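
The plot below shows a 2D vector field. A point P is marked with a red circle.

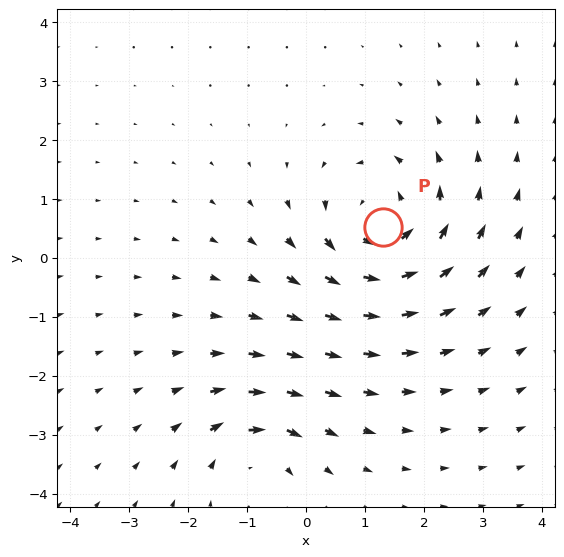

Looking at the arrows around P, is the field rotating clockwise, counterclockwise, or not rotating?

counterclockwise

Near P at (1.3, 0.5) the arrows circulate counterclockwise. The curl (z-component) there is about +5; positive curl means counterclockwise rotation.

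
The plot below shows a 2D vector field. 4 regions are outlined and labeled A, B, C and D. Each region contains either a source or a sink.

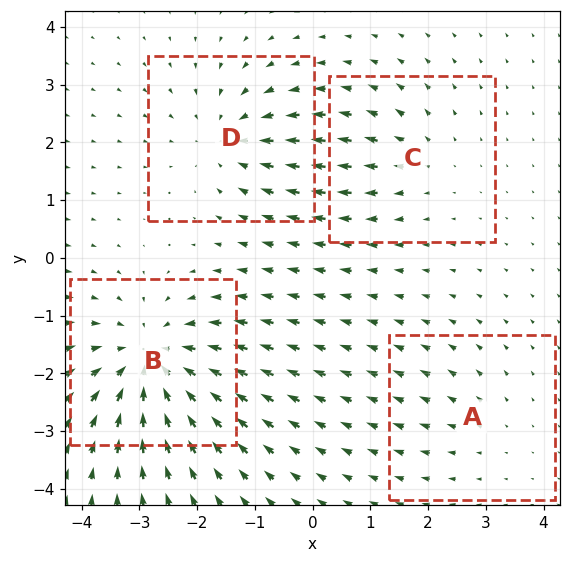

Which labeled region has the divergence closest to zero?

A

Divergence at each region's feature centre — A: about +2, B: about -6, C: about +3, D: about -4. Region A is closest to zero.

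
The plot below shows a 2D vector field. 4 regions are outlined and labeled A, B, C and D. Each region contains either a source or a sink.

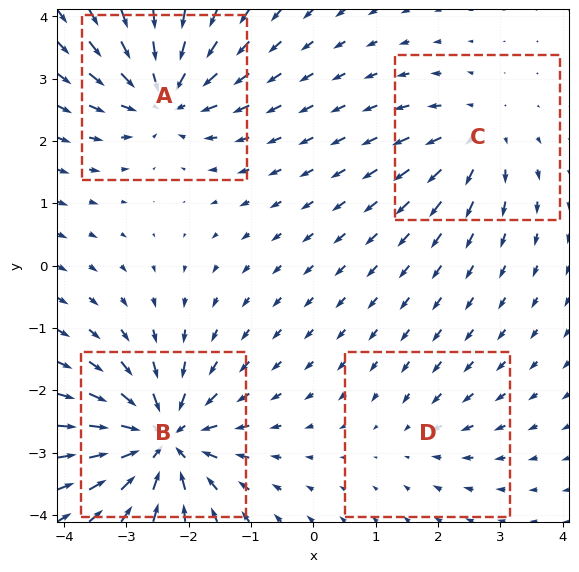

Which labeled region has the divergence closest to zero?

D

Divergence at each region's feature centre — A: about -7, B: about -9, C: about +4, D: about -3. Region D is closest to zero.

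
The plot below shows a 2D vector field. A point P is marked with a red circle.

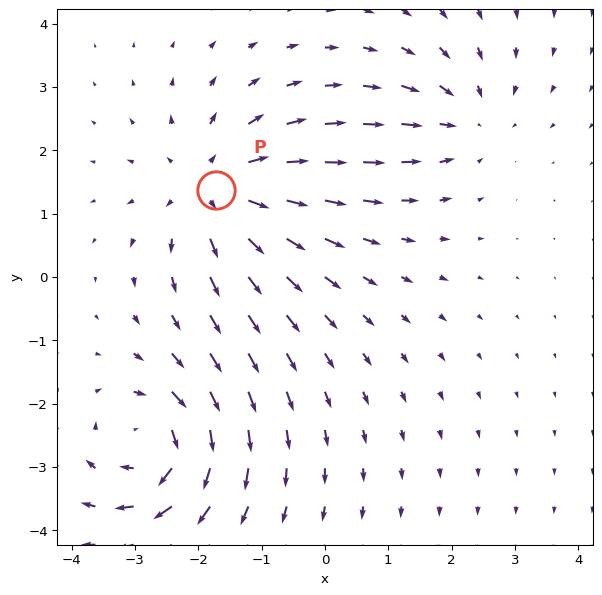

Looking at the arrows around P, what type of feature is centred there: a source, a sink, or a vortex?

At P (-1.7, 1.4) the arrows spread outward. Divergence about +4, curl ≈0 — positive divergence with near-zero curl is a source.

source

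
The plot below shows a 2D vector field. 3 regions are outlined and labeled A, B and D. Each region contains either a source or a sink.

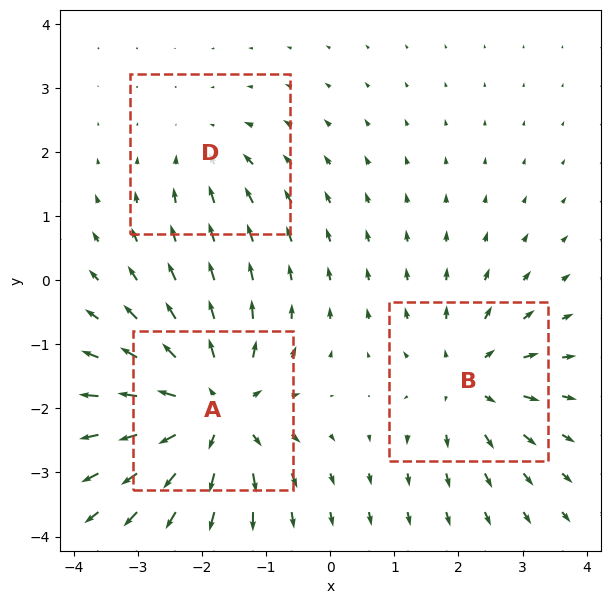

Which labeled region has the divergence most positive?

Divergence at each region's feature centre — A: about +5, B: about +3, D: about -2. Region A is most positive.

A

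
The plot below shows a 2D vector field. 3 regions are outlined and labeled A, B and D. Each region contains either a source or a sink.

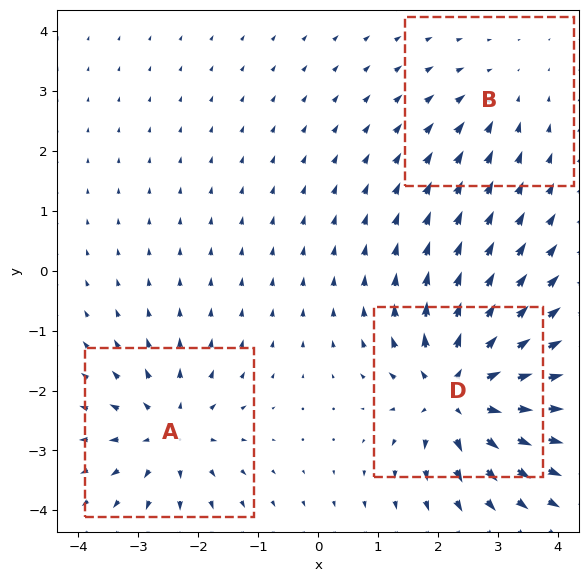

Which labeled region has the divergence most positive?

Divergence at each region's feature centre — A: about +4, B: about -2, D: about +6. Region D is most positive.

D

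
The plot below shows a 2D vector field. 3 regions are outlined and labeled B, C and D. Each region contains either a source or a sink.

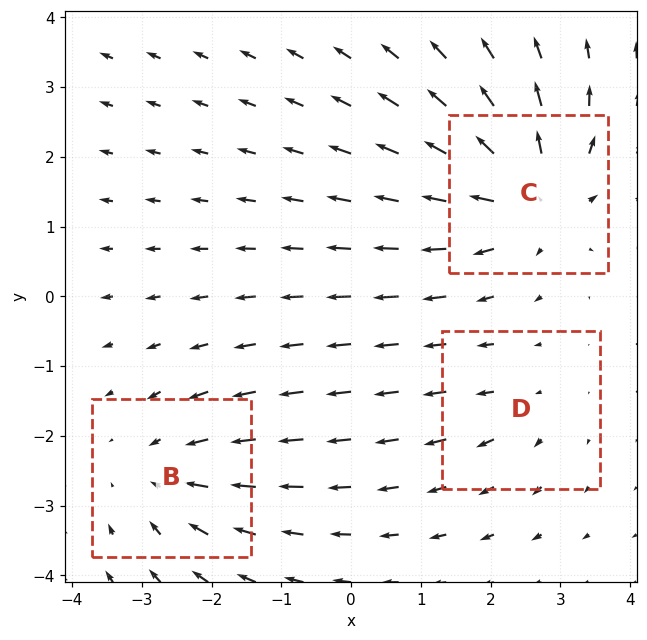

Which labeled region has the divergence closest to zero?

D

Divergence at each region's feature centre — B: about -3, C: about +5, D: about +2. Region D is closest to zero.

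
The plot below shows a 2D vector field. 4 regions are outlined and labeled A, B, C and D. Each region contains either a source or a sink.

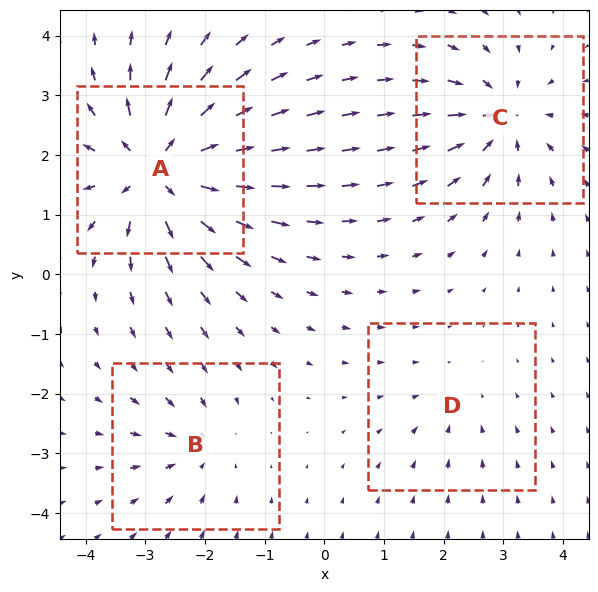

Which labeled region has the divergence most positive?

Divergence at each region's feature centre — A: about +8, B: about -3, C: about -5, D: about -2. Region A is most positive.

A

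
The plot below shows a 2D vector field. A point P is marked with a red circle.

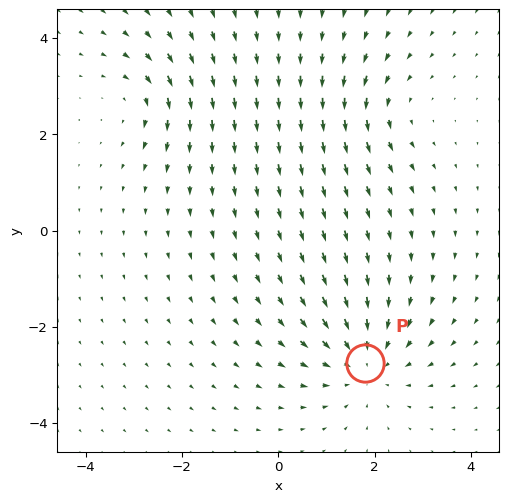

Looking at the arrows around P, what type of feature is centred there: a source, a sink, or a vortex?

At P (1.8, -2.7) the arrows converge inward. Divergence about -4, curl ≈0 — negative divergence with near-zero curl is a sink.

sink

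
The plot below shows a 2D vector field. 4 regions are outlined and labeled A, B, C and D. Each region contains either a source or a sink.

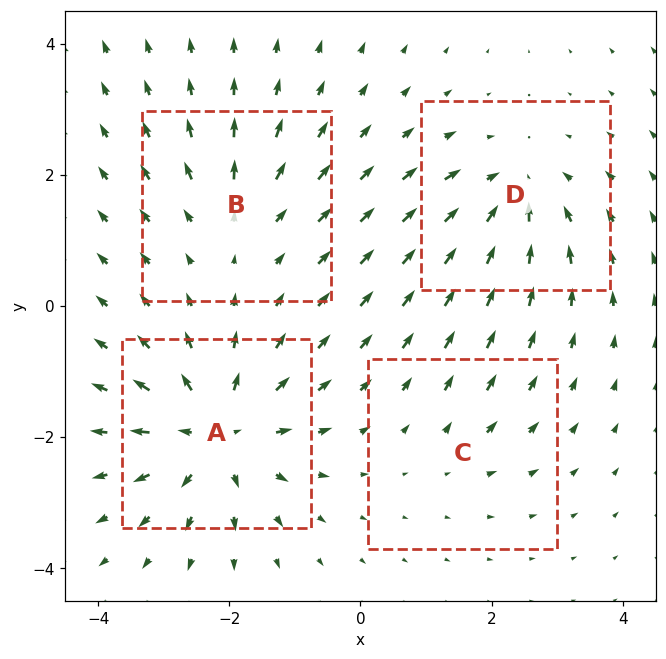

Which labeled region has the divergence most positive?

Divergence at each region's feature centre — A: about +7, B: about +3, C: about +2, D: about -5. Region A is most positive.

A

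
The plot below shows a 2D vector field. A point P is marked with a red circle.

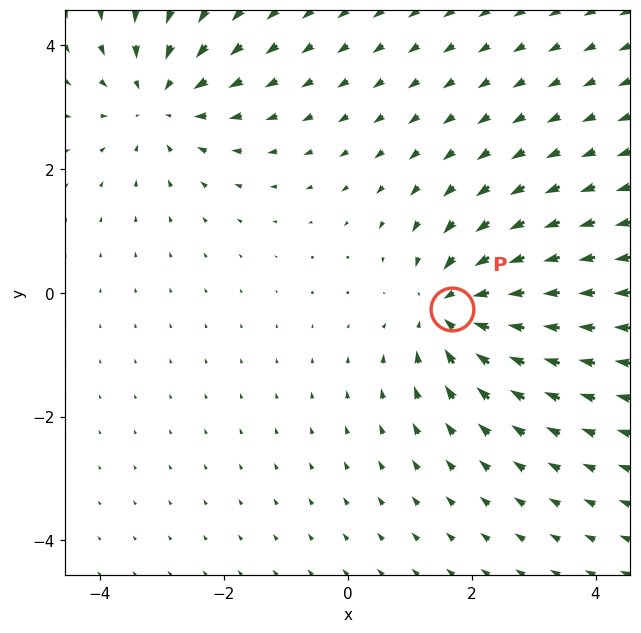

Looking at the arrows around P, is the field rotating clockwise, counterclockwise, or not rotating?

not rotating

Near P at (1.7, -0.3) the arrows show no circulation. The curl there is ≈0.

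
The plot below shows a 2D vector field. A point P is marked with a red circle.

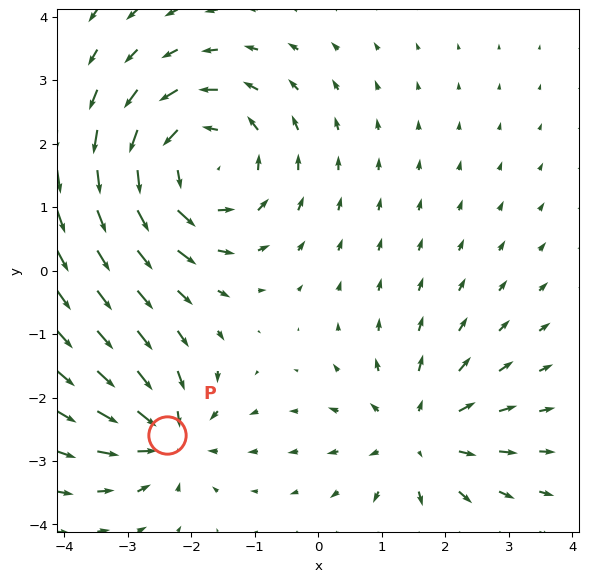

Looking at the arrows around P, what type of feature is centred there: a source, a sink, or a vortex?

sink

At P (-2.4, -2.6) the arrows converge inward. Divergence about -4, curl ≈0 — negative divergence with near-zero curl is a sink.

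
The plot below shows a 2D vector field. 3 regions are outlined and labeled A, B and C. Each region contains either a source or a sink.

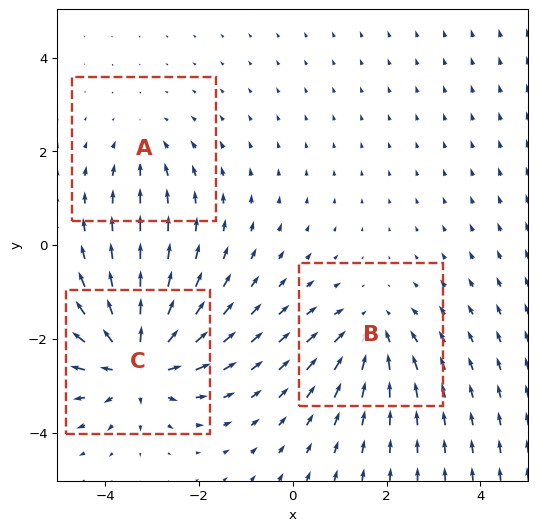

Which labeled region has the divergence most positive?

C

Divergence at each region's feature centre — A: about -2, B: about -3, C: about +5. Region C is most positive.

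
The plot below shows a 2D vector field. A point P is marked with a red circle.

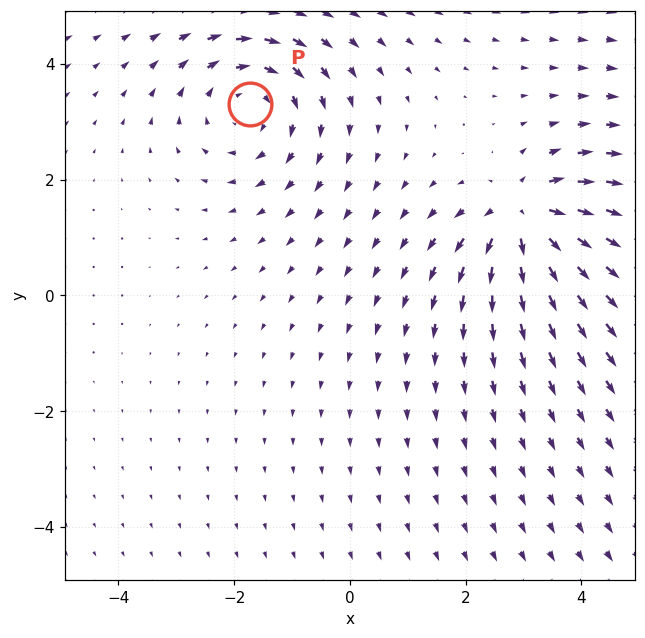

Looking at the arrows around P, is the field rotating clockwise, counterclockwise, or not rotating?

Near P at (-1.7, 3.3) the arrows circulate clockwise. The curl (z-component) there is about -3; negative curl means clockwise rotation.

clockwise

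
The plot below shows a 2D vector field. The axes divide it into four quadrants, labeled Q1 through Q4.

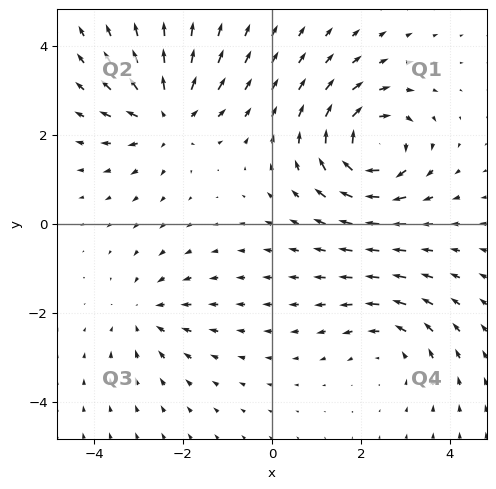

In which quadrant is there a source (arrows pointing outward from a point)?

Q2

The source sits at approximately (-2.4, 2.4), which lies in quadrant Q2. The divergence there is about +4, positive as expected for a source.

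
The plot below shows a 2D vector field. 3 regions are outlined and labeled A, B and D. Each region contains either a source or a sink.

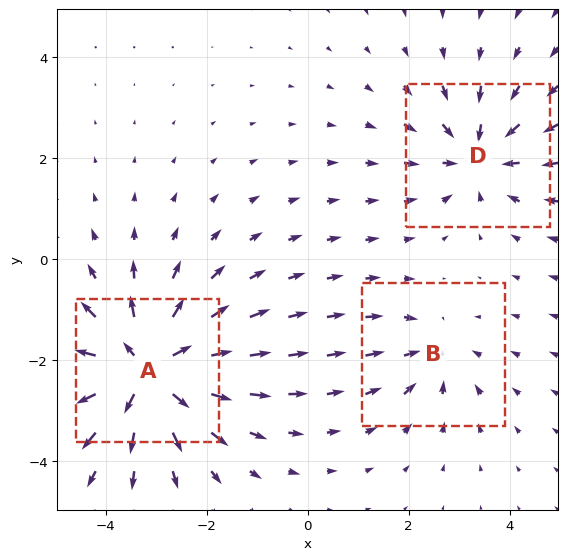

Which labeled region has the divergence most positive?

A

Divergence at each region's feature centre — A: about +5, B: about -2, D: about -3. Region A is most positive.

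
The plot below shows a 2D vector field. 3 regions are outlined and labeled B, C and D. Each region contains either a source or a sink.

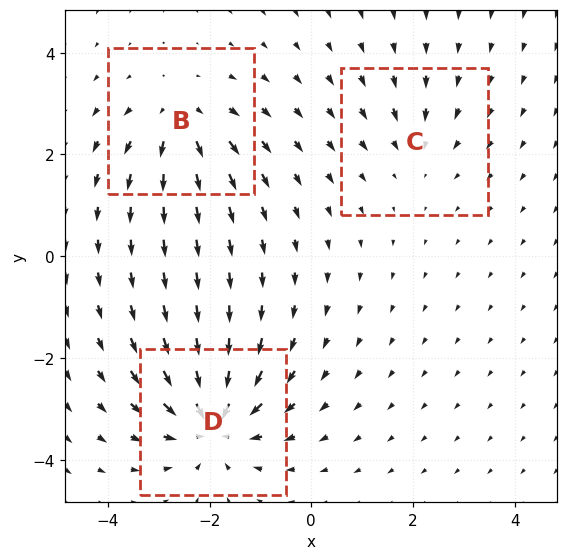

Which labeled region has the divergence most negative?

Divergence at each region's feature centre — B: about +4, C: about -2, D: about -5. Region D is most negative.

D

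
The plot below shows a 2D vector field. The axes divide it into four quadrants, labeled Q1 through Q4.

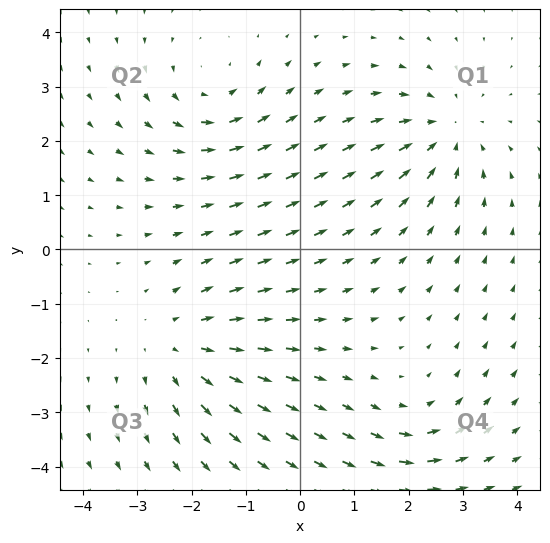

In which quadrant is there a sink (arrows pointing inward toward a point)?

The sink sits at approximately (2.7, 2.2), which lies in quadrant Q1. The divergence there is about -4, negative as expected for a sink.

Q1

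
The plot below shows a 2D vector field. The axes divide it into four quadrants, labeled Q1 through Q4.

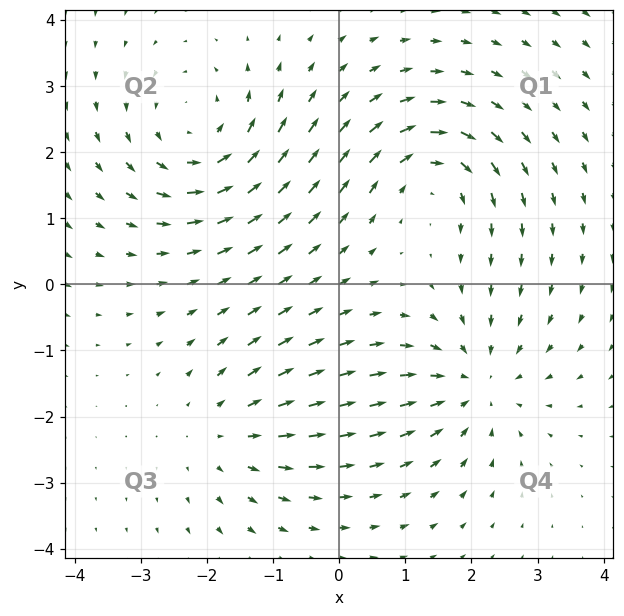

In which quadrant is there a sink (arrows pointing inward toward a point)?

The sink sits at approximately (2.1, -1.5), which lies in quadrant Q4. The divergence there is about -3, negative as expected for a sink.

Q4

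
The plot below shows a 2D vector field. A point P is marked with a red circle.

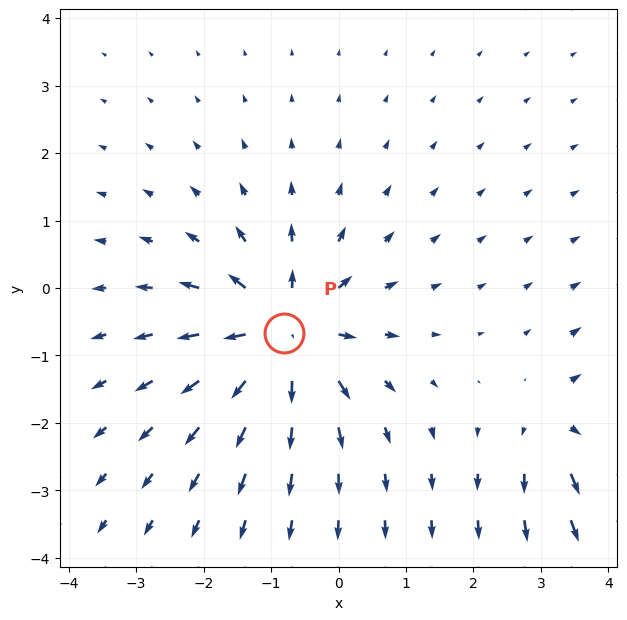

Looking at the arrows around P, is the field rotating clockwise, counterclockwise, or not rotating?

not rotating

Near P at (-0.8, -0.7) the arrows show no circulation. The curl there is ≈0.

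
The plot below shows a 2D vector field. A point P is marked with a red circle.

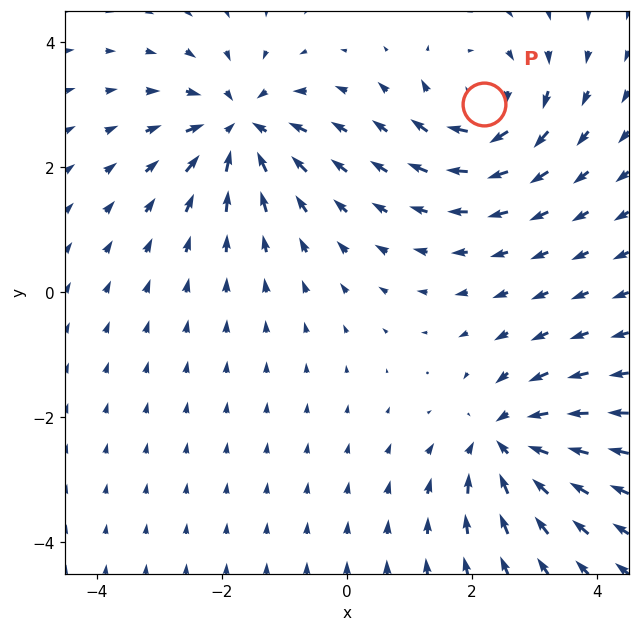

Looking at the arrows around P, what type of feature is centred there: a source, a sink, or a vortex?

vortex

At P (2.2, 3.0) the arrows circulate clockwise. Divergence ≈0, curl about -4 — near-zero divergence with nonzero curl is a vortex.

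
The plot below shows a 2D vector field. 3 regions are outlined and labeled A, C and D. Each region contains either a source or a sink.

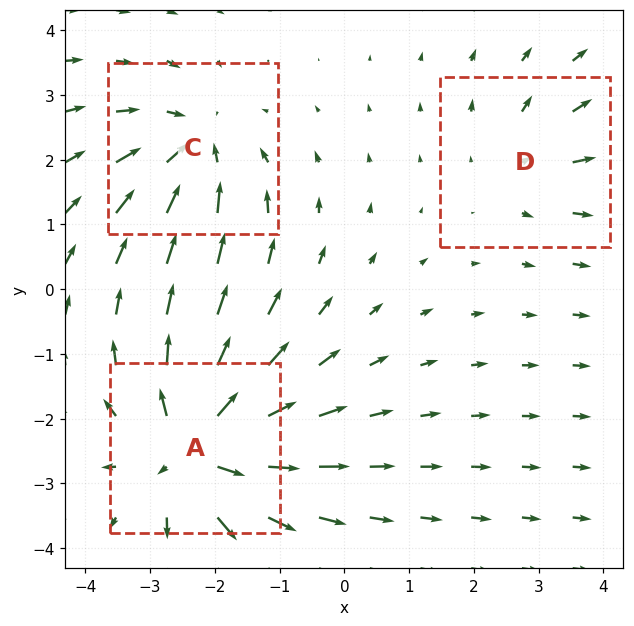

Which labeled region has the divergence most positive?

Divergence at each region's feature centre — A: about +5, C: about -3, D: about +2. Region A is most positive.

A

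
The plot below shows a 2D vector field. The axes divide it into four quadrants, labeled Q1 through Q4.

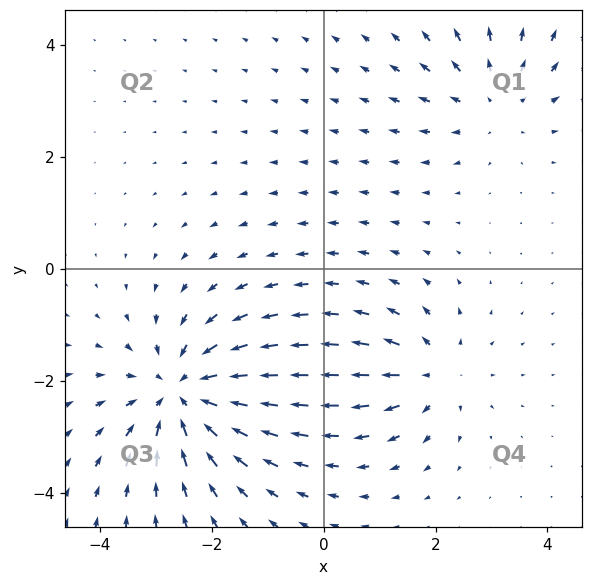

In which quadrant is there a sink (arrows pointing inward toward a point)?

The sink sits at approximately (-2.5, -2.2), which lies in quadrant Q3. The divergence there is about -4, negative as expected for a sink.

Q3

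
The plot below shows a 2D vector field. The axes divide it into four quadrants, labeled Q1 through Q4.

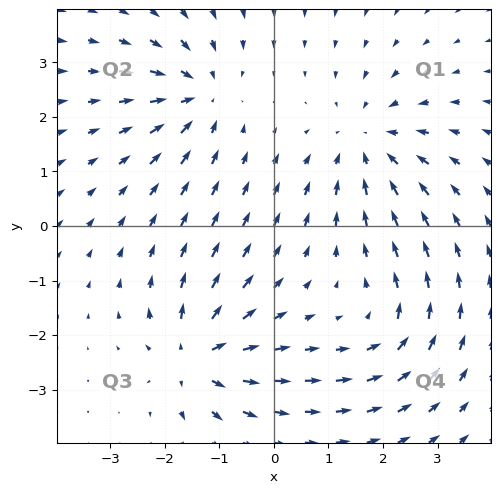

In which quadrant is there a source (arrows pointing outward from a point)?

Q3

The source sits at approximately (-1.4, -2.4), which lies in quadrant Q3. The divergence there is about +6, positive as expected for a source.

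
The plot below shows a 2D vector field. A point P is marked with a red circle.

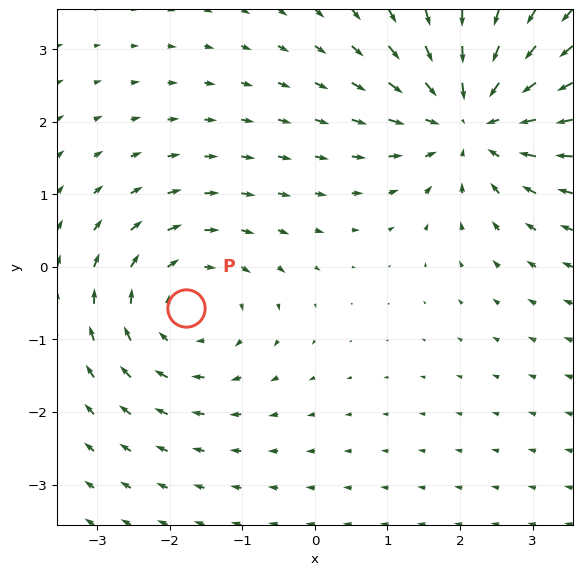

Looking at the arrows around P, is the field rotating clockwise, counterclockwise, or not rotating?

clockwise

Near P at (-1.8, -0.6) the arrows circulate clockwise. The curl (z-component) there is about -3; negative curl means clockwise rotation.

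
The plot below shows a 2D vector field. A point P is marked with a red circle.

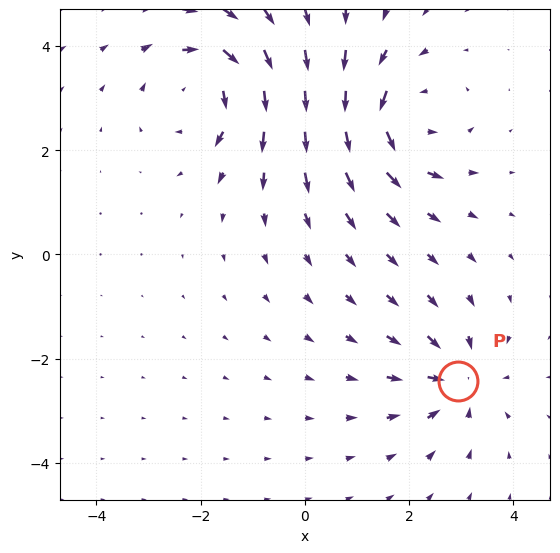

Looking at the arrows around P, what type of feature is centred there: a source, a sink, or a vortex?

At P (2.9, -2.4) the arrows converge inward. Divergence about -4, curl ≈0 — negative divergence with near-zero curl is a sink.

sink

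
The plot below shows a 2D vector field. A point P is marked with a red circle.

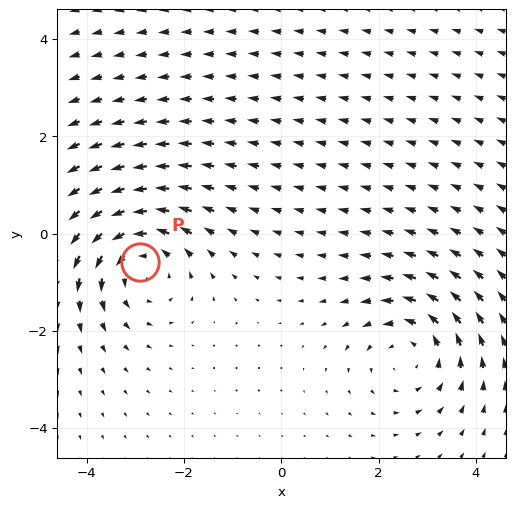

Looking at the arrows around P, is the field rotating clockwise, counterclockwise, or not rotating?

counterclockwise

Near P at (-2.9, -0.6) the arrows circulate counterclockwise. The curl (z-component) there is about +4; positive curl means counterclockwise rotation.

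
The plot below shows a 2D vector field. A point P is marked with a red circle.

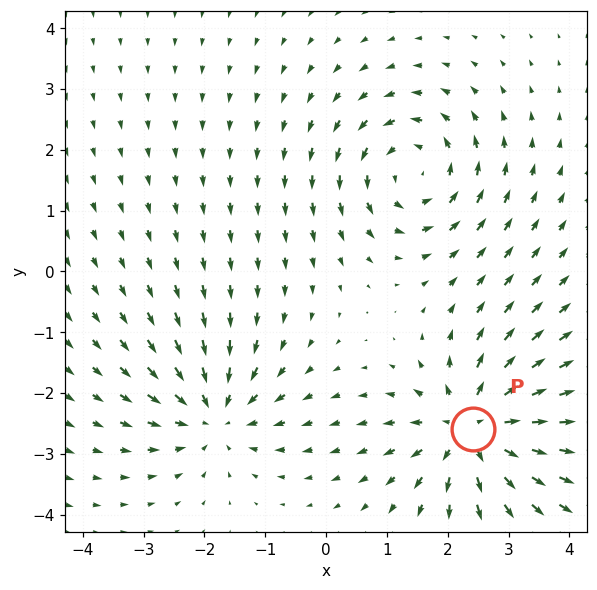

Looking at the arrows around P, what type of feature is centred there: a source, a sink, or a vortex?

source

At P (2.4, -2.6) the arrows spread outward. Divergence about +6, curl ≈0 — positive divergence with near-zero curl is a source.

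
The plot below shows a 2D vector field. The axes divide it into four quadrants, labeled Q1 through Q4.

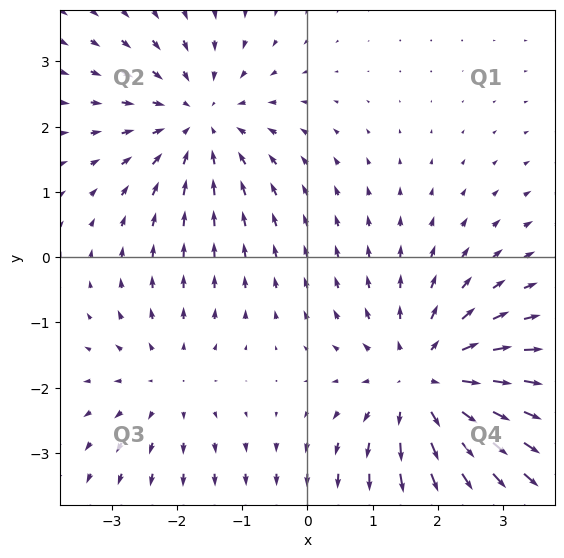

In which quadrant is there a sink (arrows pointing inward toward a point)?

Q2

The sink sits at approximately (-1.7, 2.1), which lies in quadrant Q2. The divergence there is about -3, negative as expected for a sink.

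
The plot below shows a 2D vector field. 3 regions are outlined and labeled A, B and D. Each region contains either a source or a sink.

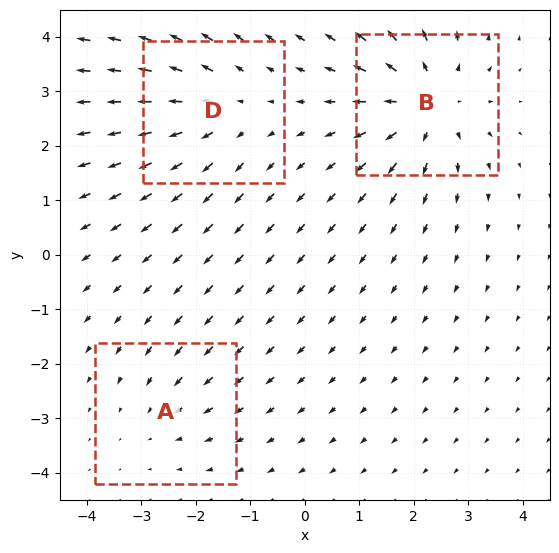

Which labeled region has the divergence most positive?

B

Divergence at each region's feature centre — A: about -2, B: about +5, D: about +3. Region B is most positive.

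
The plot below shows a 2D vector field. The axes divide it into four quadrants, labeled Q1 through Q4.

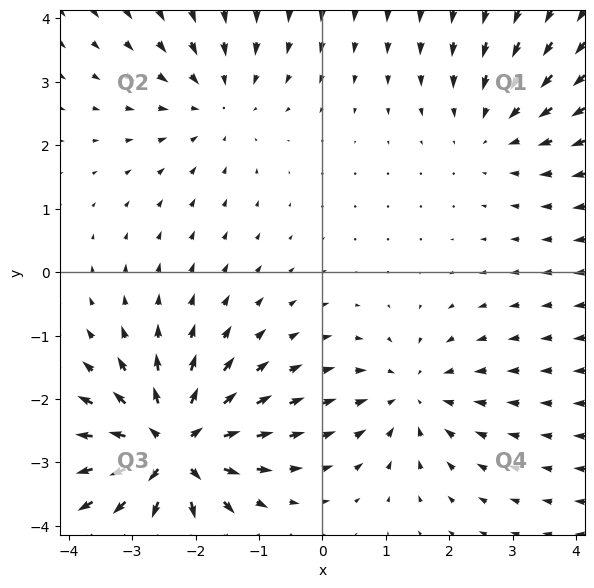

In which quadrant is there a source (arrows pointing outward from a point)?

The source sits at approximately (-2.4, -2.8), which lies in quadrant Q3. The divergence there is about +7, positive as expected for a source.

Q3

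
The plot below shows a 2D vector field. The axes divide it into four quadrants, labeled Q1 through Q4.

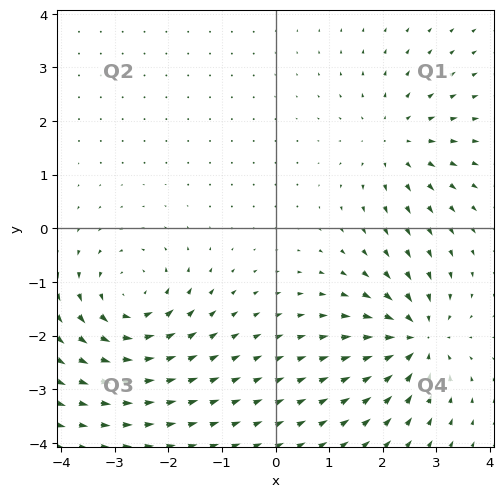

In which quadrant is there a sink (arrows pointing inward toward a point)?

The sink sits at approximately (2.6, -2.1), which lies in quadrant Q4. The divergence there is about -7, negative as expected for a sink.

Q4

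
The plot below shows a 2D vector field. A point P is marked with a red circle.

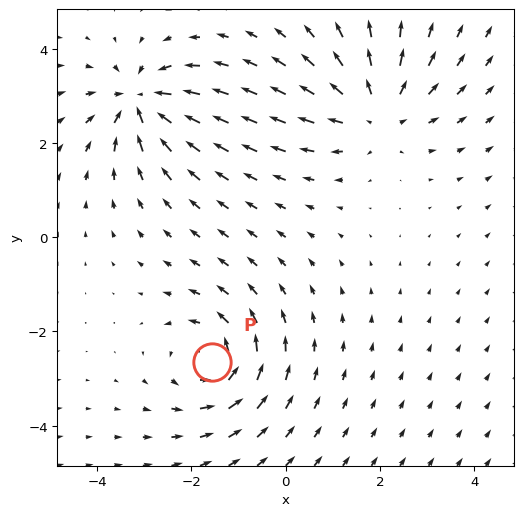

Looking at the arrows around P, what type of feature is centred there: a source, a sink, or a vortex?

vortex

At P (-1.6, -2.6) the arrows circulate counterclockwise. Divergence ≈0, curl about +3 — near-zero divergence with nonzero curl is a vortex.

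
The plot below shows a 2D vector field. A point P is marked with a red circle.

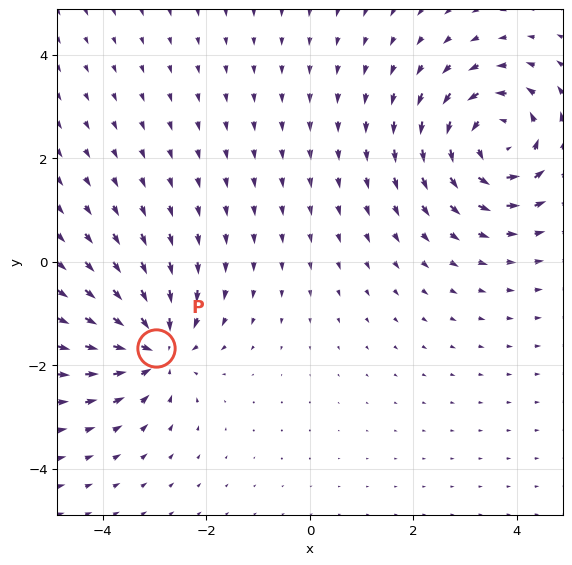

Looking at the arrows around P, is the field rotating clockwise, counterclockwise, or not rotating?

Near P at (-3.0, -1.7) the arrows show no circulation. The curl there is ≈0.

not rotating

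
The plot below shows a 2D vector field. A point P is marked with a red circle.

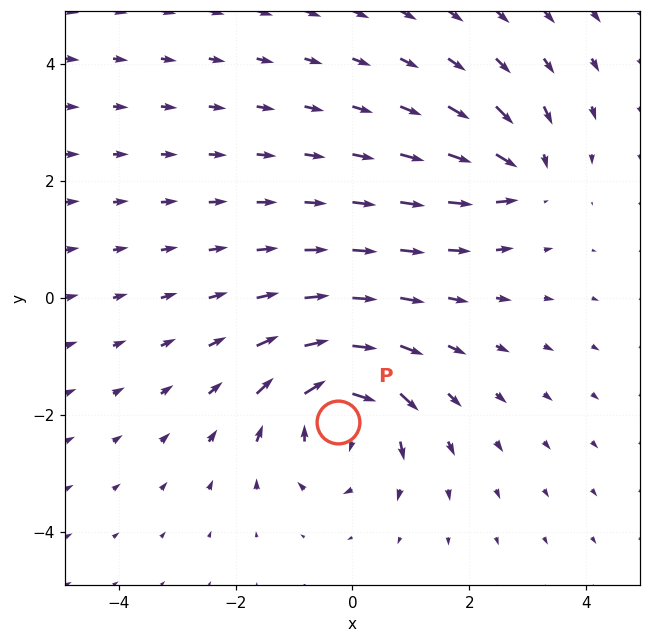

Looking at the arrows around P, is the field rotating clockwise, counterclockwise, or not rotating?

Near P at (-0.3, -2.1) the arrows circulate clockwise. The curl (z-component) there is about -6; negative curl means clockwise rotation.

clockwise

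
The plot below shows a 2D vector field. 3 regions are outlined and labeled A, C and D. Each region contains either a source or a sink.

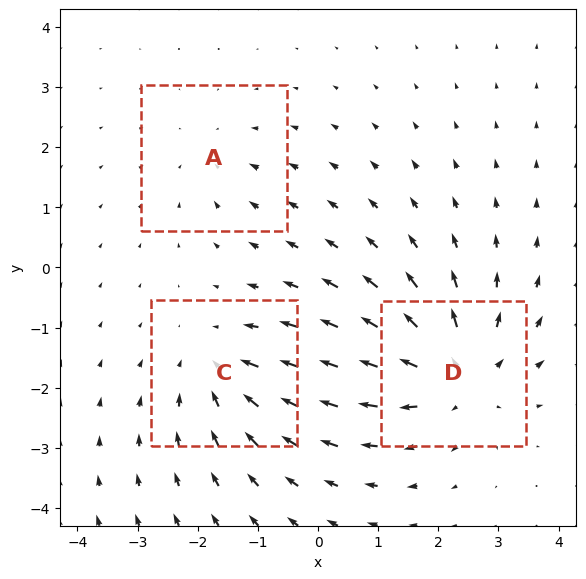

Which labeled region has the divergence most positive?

D

Divergence at each region's feature centre — A: about -2, C: about -3, D: about +4. Region D is most positive.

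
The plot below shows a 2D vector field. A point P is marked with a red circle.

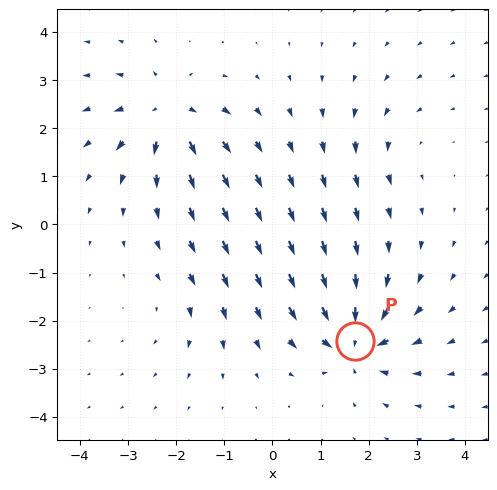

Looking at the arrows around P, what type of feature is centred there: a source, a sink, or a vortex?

sink

At P (1.7, -2.4) the arrows converge inward. Divergence about -7, curl ≈0 — negative divergence with near-zero curl is a sink.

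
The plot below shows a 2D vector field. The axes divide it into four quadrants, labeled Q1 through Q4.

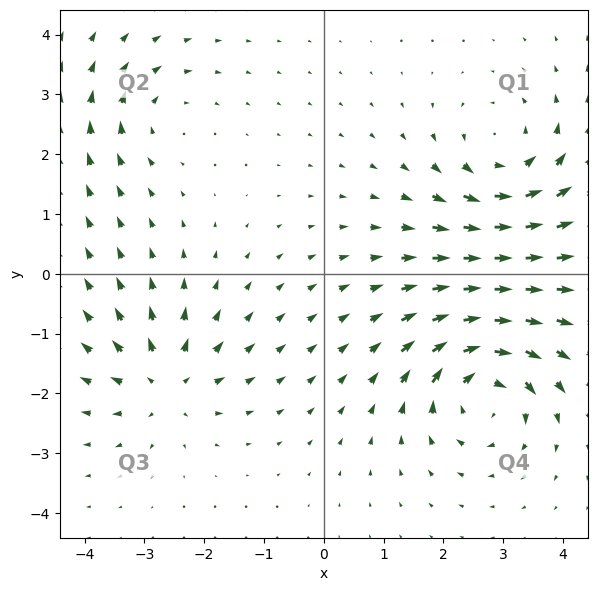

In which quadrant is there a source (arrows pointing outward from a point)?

Q3

The source sits at approximately (-2.6, -1.8), which lies in quadrant Q3. The divergence there is about +4, positive as expected for a source.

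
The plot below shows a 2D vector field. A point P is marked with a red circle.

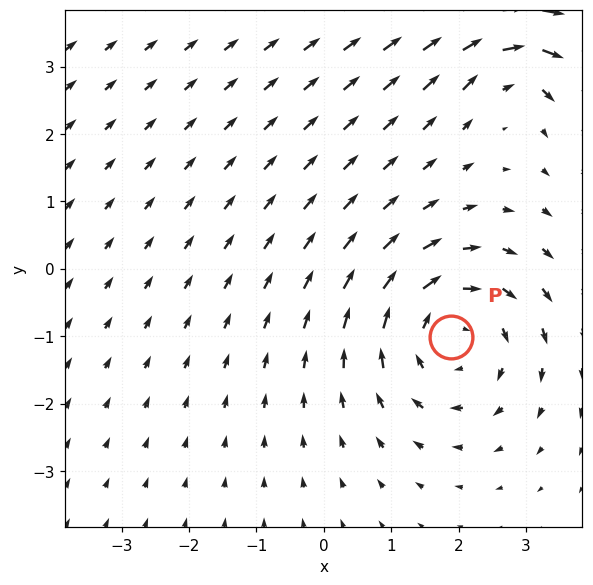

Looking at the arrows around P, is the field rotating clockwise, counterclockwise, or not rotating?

Near P at (1.9, -1.0) the arrows circulate clockwise. The curl (z-component) there is about -4; negative curl means clockwise rotation.

clockwise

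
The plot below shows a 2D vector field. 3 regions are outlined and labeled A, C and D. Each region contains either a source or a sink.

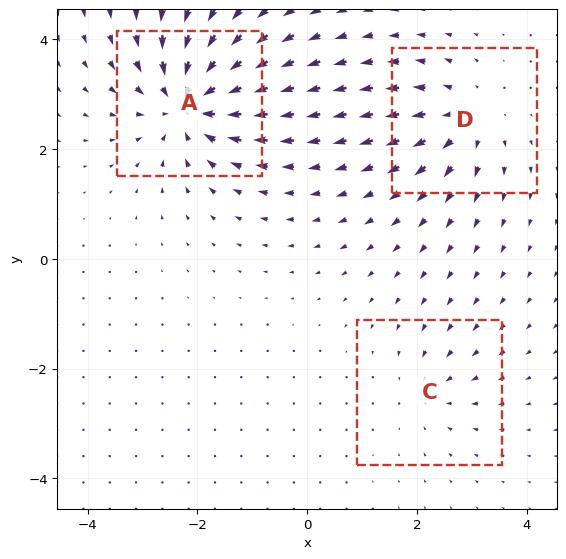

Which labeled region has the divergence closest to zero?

C

Divergence at each region's feature centre — A: about -6, C: about -2, D: about +4. Region C is closest to zero.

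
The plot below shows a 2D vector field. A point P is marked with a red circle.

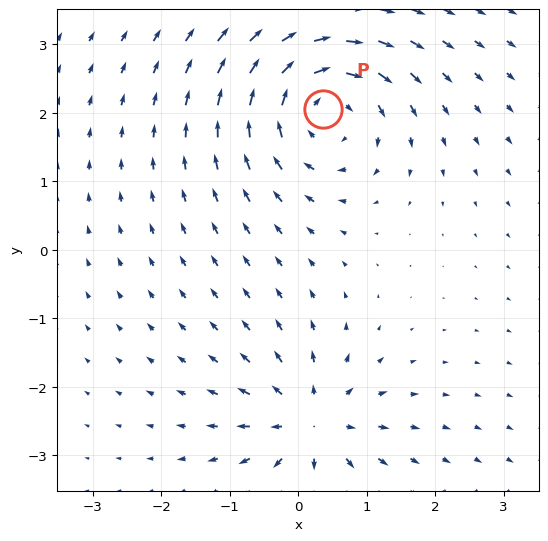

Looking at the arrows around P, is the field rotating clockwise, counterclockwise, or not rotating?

Near P at (0.4, 2.1) the arrows circulate clockwise. The curl (z-component) there is about -4; negative curl means clockwise rotation.

clockwise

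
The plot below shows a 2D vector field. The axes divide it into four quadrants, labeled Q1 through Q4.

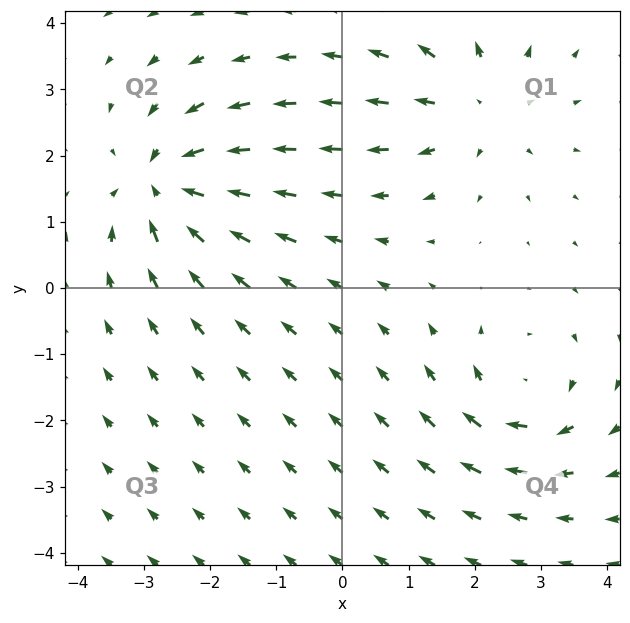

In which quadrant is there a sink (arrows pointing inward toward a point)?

Q2

The sink sits at approximately (-2.7, 1.6), which lies in quadrant Q2. The divergence there is about -5, negative as expected for a sink.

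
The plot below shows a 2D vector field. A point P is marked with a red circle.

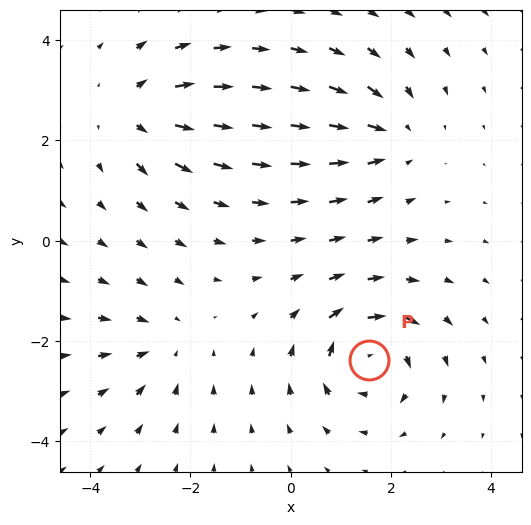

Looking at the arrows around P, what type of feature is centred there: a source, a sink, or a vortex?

At P (1.6, -2.4) the arrows circulate clockwise. Divergence ≈0, curl about -6 — near-zero divergence with nonzero curl is a vortex.

vortex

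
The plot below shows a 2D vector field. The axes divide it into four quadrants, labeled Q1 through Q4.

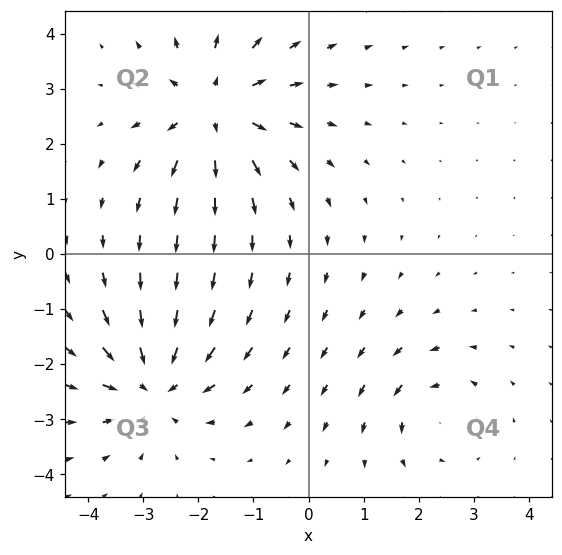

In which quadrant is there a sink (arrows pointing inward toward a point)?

The sink sits at approximately (-2.8, -2.4), which lies in quadrant Q3. The divergence there is about -5, negative as expected for a sink.

Q3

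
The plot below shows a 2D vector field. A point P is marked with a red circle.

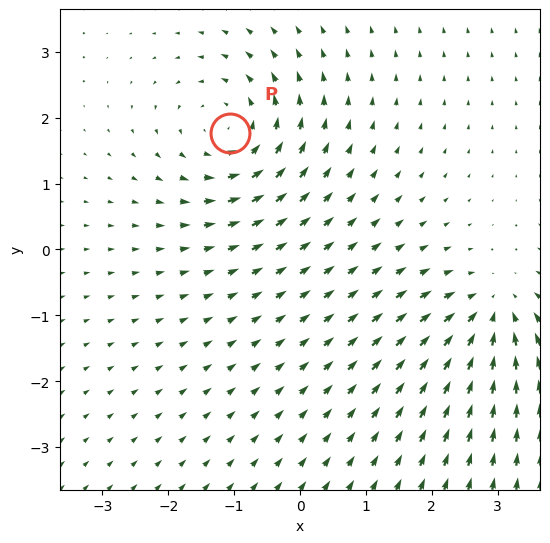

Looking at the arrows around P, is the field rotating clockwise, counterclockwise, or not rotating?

Near P at (-1.1, 1.8) the arrows circulate counterclockwise. The curl (z-component) there is about +4; positive curl means counterclockwise rotation.

counterclockwise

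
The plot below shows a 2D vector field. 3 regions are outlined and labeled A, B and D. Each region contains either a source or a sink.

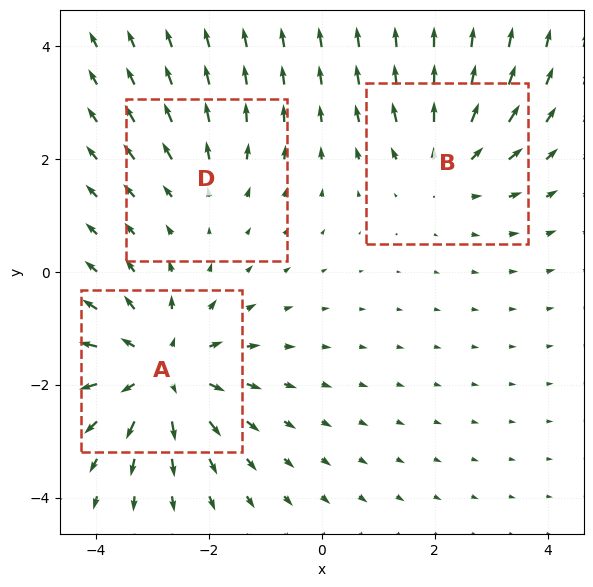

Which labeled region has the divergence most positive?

Divergence at each region's feature centre — A: about +5, B: about +3, D: about +2. Region A is most positive.

A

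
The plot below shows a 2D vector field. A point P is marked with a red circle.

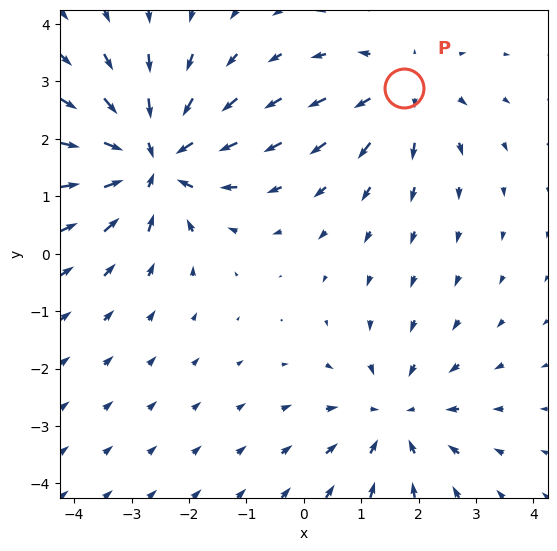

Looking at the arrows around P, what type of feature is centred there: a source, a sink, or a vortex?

source

At P (1.7, 2.9) the arrows spread outward. Divergence about +3, curl ≈0 — positive divergence with near-zero curl is a source.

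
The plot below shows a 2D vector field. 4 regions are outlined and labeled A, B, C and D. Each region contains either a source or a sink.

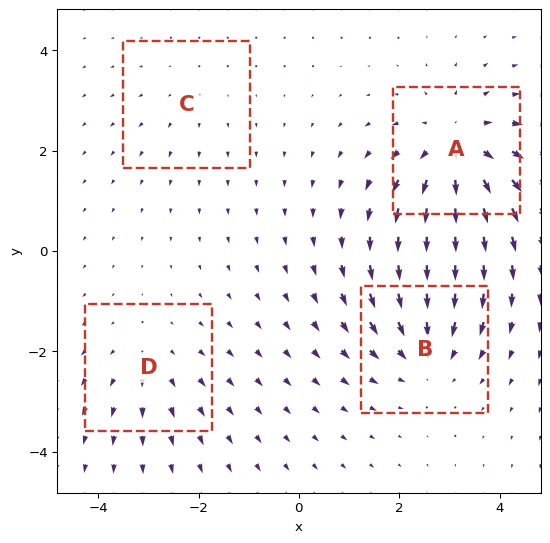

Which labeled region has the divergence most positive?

Divergence at each region's feature centre — A: about +6, B: about -5, C: about +2, D: about +3. Region A is most positive.

A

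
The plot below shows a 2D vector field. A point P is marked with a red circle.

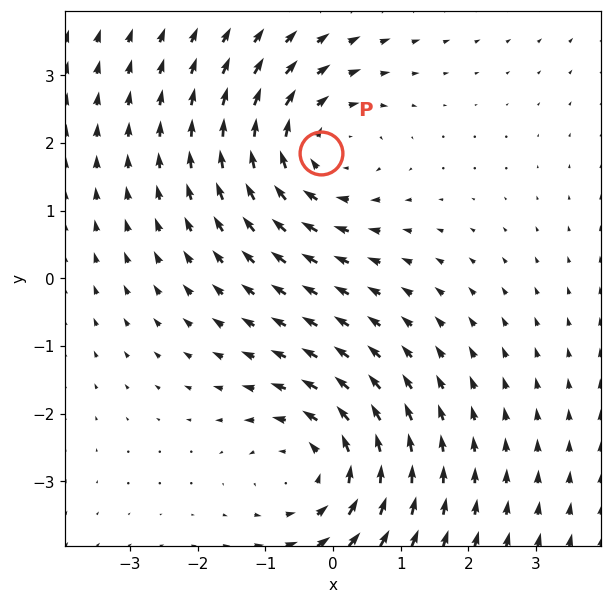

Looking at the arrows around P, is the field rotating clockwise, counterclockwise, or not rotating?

Near P at (-0.2, 1.9) the arrows circulate clockwise. The curl (z-component) there is about -3; negative curl means clockwise rotation.

clockwise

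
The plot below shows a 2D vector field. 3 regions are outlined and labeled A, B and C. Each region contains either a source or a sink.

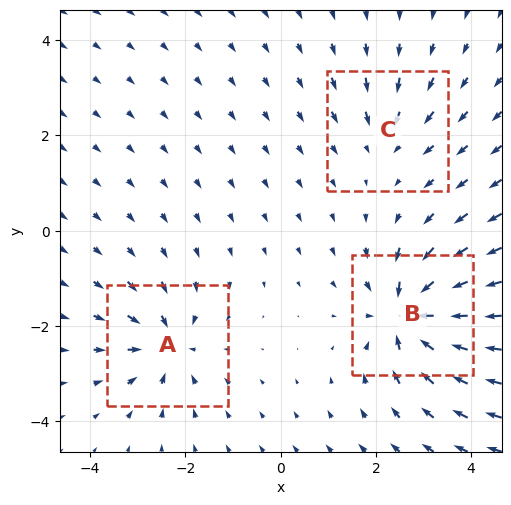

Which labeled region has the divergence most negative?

Divergence at each region's feature centre — A: about -4, B: about -6, C: about -2. Region B is most negative.

B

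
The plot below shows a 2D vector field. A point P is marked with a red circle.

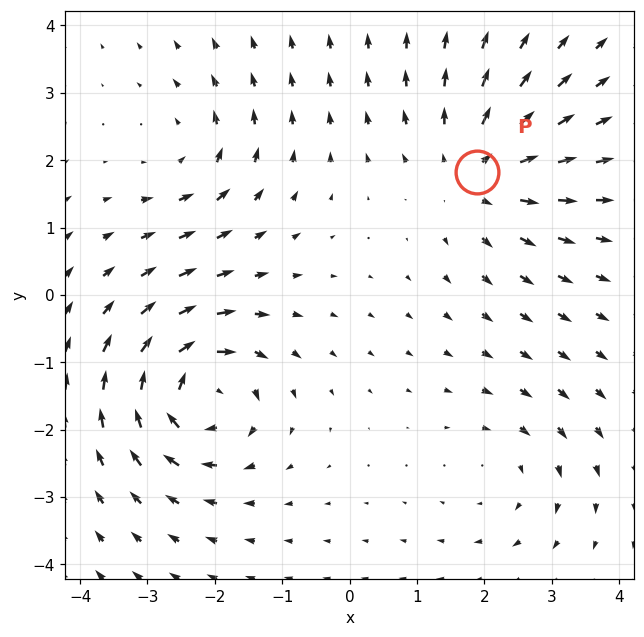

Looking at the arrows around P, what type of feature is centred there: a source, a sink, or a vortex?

source

At P (1.9, 1.8) the arrows spread outward. Divergence about +4, curl ≈0 — positive divergence with near-zero curl is a source.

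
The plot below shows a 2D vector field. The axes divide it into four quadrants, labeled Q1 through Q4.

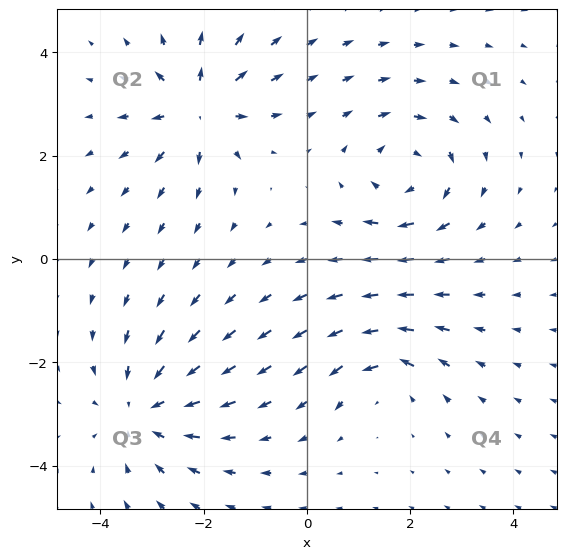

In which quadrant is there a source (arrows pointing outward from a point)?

The source sits at approximately (-2.1, 2.9), which lies in quadrant Q2. The divergence there is about +6, positive as expected for a source.

Q2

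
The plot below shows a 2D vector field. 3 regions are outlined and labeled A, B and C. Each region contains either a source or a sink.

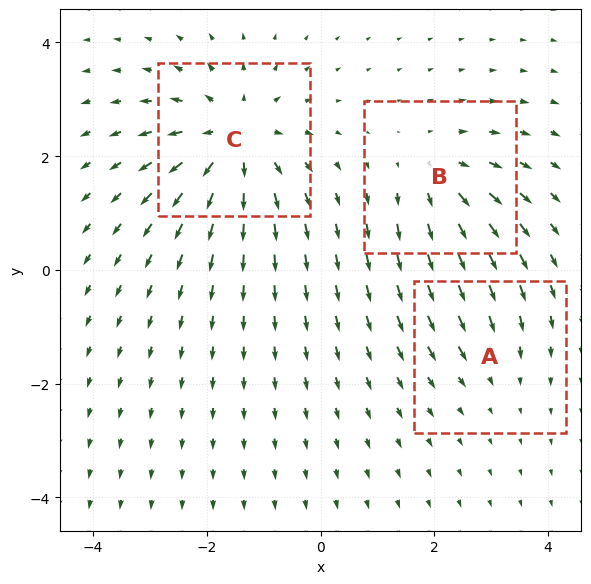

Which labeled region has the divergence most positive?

Divergence at each region's feature centre — A: about -2, B: about +3, C: about +5. Region C is most positive.

C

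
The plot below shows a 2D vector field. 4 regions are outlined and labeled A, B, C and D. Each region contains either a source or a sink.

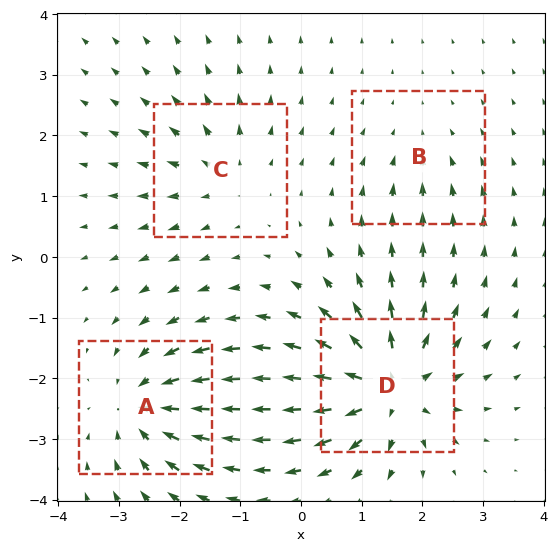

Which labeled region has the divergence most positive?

D

Divergence at each region's feature centre — A: about -6, B: about -2, C: about +4, D: about +8. Region D is most positive.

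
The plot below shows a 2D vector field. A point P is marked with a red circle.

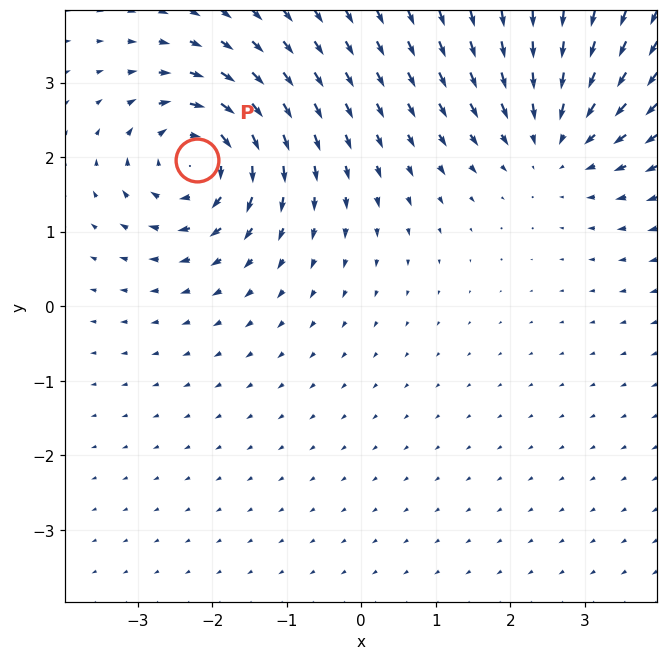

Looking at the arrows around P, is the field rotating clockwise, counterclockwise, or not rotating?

clockwise

Near P at (-2.2, 2.0) the arrows circulate clockwise. The curl (z-component) there is about -7; negative curl means clockwise rotation.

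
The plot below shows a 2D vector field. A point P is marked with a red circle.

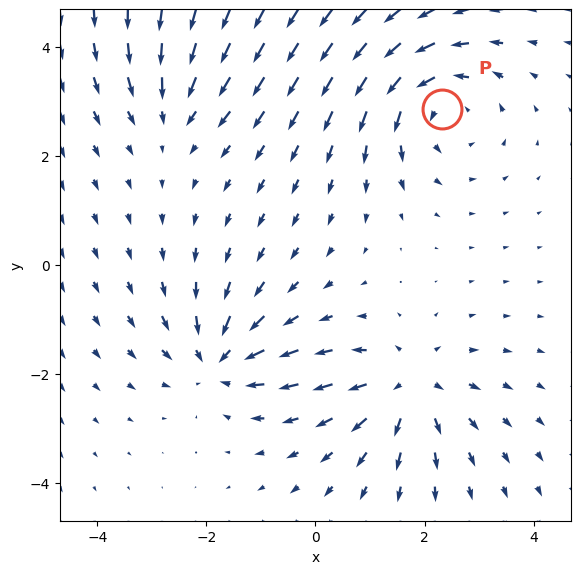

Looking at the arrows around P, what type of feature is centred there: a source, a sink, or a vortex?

vortex

At P (2.3, 2.9) the arrows circulate counterclockwise. Divergence ≈0, curl about +4 — near-zero divergence with nonzero curl is a vortex.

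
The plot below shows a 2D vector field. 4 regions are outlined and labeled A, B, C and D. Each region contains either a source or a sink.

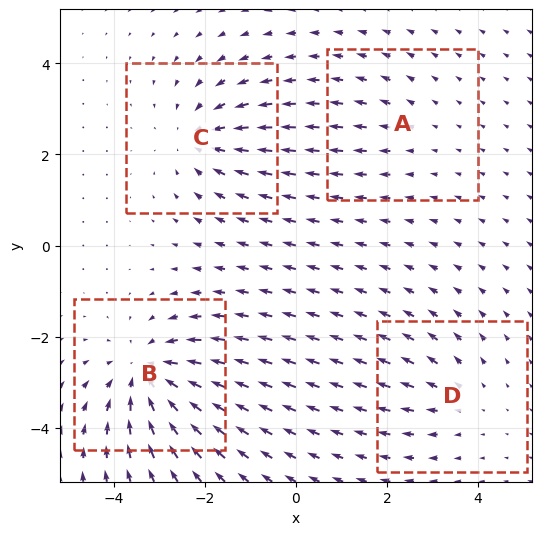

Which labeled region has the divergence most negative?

Divergence at each region's feature centre — A: about +2, B: about -6, C: about -4, D: about +3. Region B is most negative.

B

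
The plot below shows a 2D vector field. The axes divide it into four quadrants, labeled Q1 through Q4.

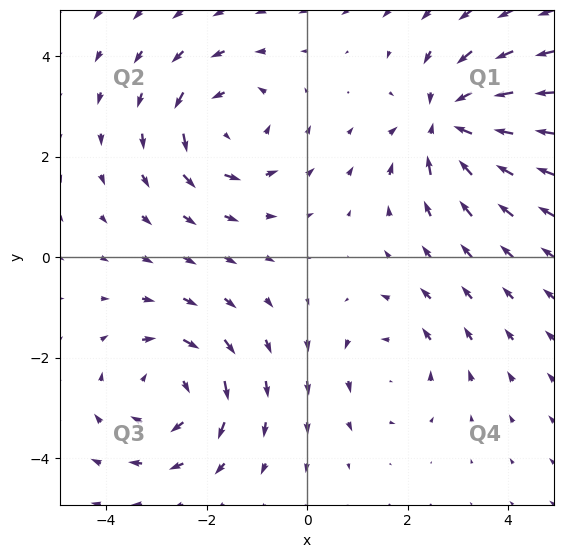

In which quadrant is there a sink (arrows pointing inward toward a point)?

The sink sits at approximately (2.8, 2.7), which lies in quadrant Q1. The divergence there is about -6, negative as expected for a sink.

Q1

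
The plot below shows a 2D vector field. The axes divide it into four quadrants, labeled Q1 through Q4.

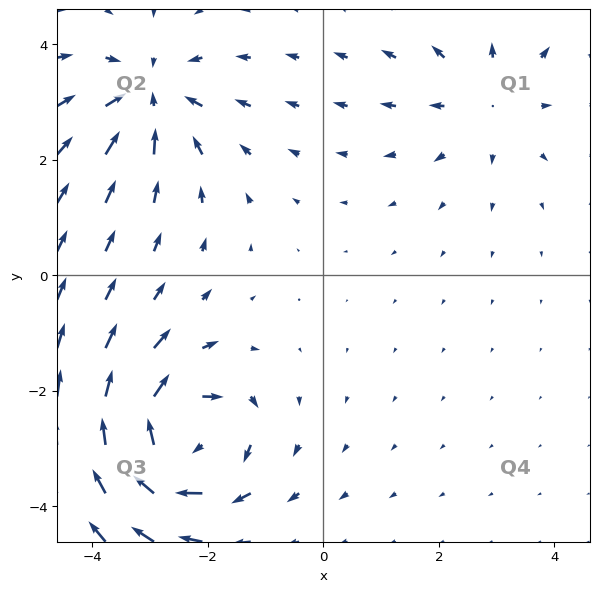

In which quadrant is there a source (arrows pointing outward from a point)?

Q1

The source sits at approximately (2.8, 3.1), which lies in quadrant Q1. The divergence there is about +2, positive as expected for a source.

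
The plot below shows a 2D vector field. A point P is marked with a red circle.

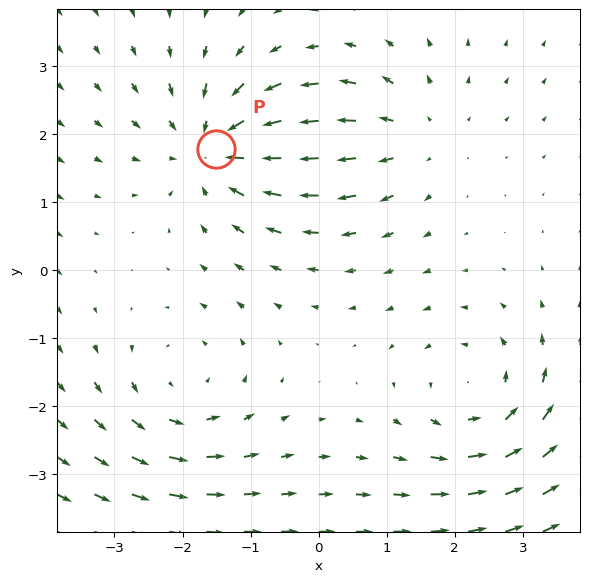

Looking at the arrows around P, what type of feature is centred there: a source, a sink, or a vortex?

sink

At P (-1.5, 1.8) the arrows converge inward. Divergence about -4, curl ≈0 — negative divergence with near-zero curl is a sink.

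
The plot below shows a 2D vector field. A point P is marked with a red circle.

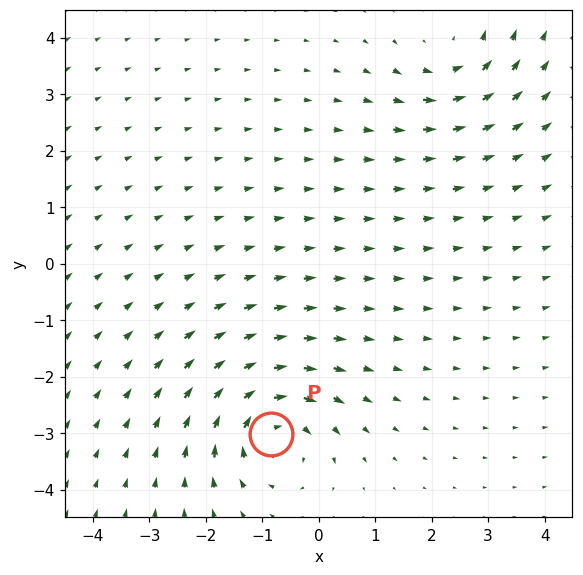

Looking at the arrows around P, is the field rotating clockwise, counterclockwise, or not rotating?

Near P at (-0.8, -3.0) the arrows circulate clockwise. The curl (z-component) there is about -6; negative curl means clockwise rotation.

clockwise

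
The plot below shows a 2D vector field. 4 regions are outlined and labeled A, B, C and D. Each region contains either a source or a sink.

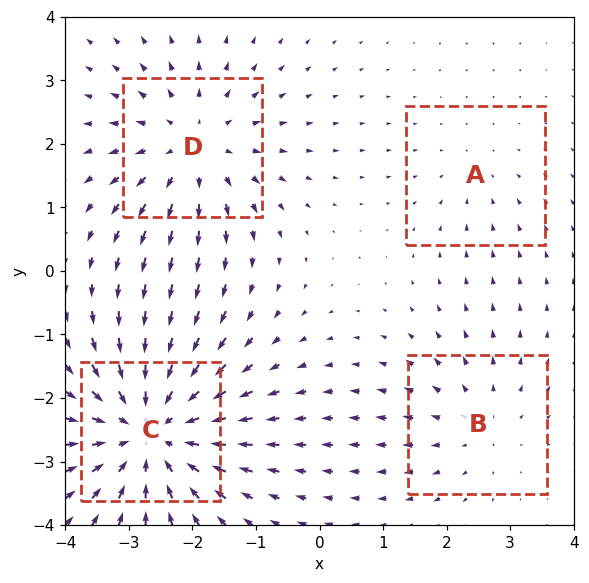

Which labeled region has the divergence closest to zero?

A

Divergence at each region's feature centre — A: about -2, B: about +3, C: about -6, D: about +4. Region A is closest to zero.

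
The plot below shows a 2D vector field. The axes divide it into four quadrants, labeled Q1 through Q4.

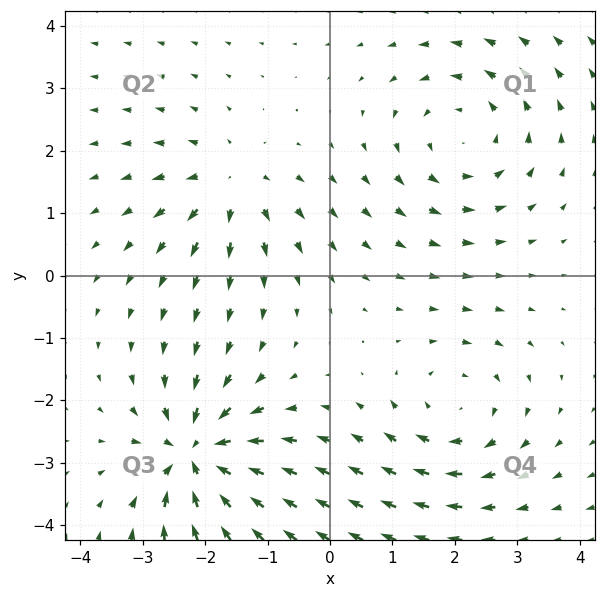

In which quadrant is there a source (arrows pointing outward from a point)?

Q2

The source sits at approximately (-1.6, 1.5), which lies in quadrant Q2. The divergence there is about +4, positive as expected for a source.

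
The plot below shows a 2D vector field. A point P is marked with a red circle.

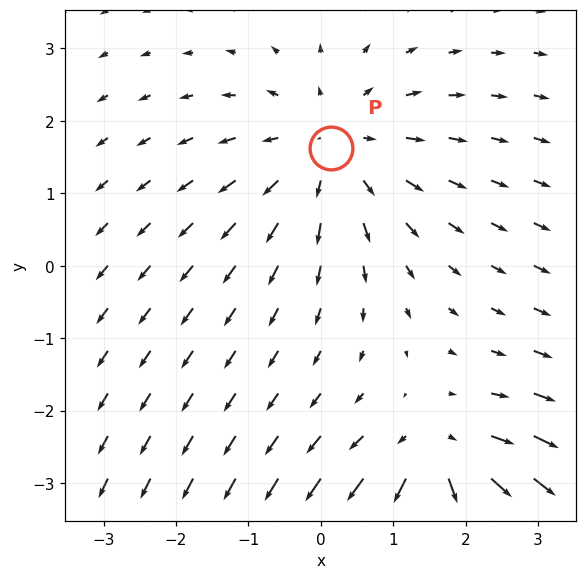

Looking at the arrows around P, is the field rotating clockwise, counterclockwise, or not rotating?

not rotating

Near P at (0.1, 1.6) the arrows show no circulation. The curl there is ≈0.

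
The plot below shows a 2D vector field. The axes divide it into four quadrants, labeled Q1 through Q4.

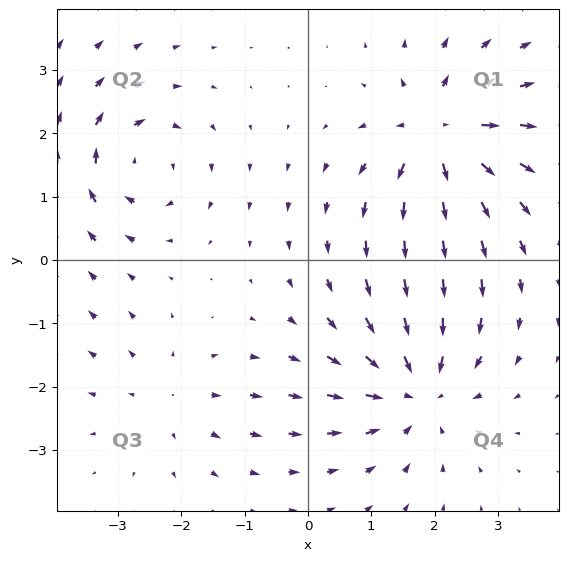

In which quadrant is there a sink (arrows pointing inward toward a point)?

The sink sits at approximately (1.7, -2.1), which lies in quadrant Q4. The divergence there is about -5, negative as expected for a sink.

Q4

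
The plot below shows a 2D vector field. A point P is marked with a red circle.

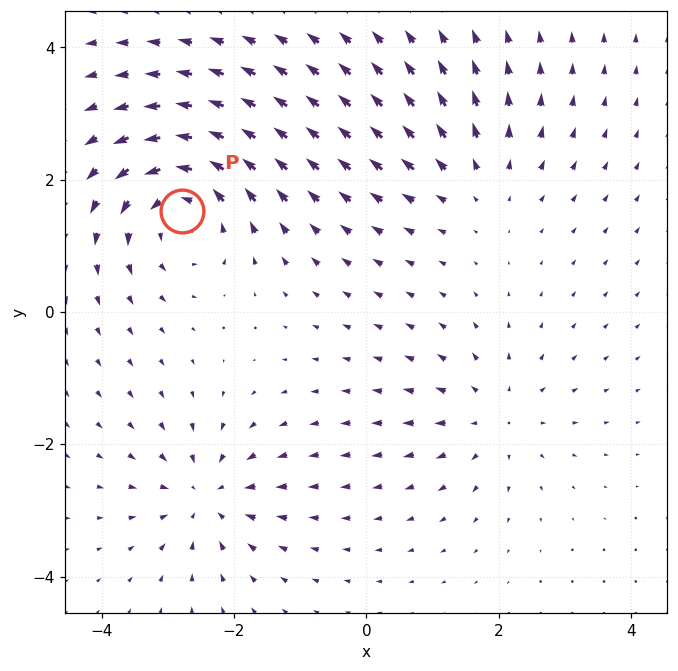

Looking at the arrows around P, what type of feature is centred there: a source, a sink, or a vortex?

vortex

At P (-2.8, 1.5) the arrows circulate counterclockwise. Divergence ≈0, curl about +5 — near-zero divergence with nonzero curl is a vortex.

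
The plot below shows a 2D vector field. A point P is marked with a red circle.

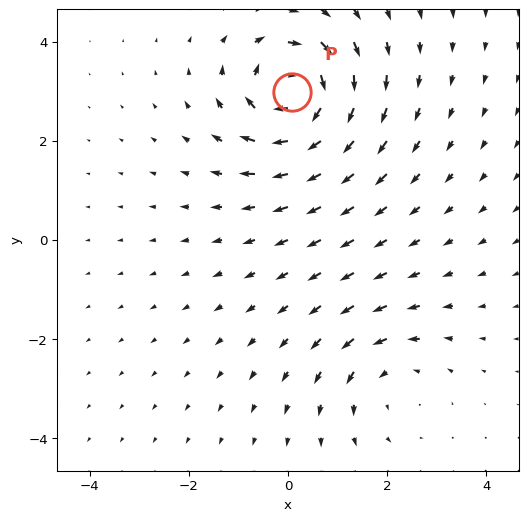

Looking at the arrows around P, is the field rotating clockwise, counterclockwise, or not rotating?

Near P at (0.1, 3.0) the arrows circulate clockwise. The curl (z-component) there is about -6; negative curl means clockwise rotation.

clockwise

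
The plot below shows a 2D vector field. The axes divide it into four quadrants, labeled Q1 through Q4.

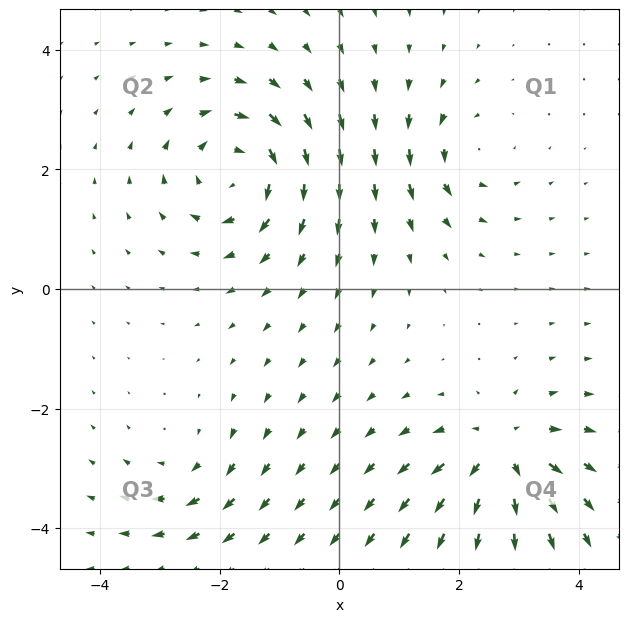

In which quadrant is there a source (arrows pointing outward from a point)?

Q4

The source sits at approximately (2.7, -2.8), which lies in quadrant Q4. The divergence there is about +5, positive as expected for a source.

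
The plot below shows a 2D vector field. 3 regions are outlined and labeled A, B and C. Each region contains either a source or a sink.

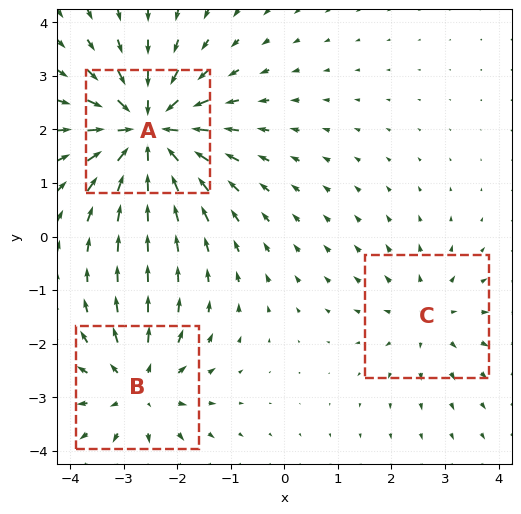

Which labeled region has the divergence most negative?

A

Divergence at each region's feature centre — A: about -5, B: about +3, C: about +2. Region A is most negative.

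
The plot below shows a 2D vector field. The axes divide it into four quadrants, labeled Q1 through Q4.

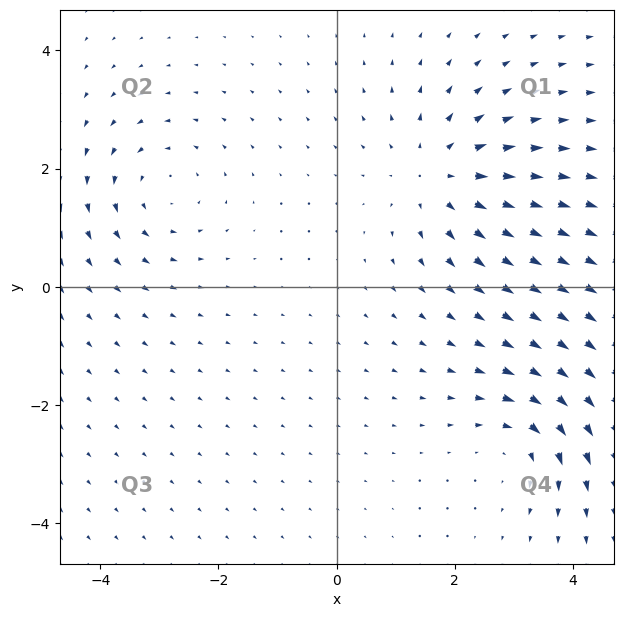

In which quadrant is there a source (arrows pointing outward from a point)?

The source sits at approximately (1.7, 1.9), which lies in quadrant Q1. The divergence there is about +4, positive as expected for a source.

Q1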